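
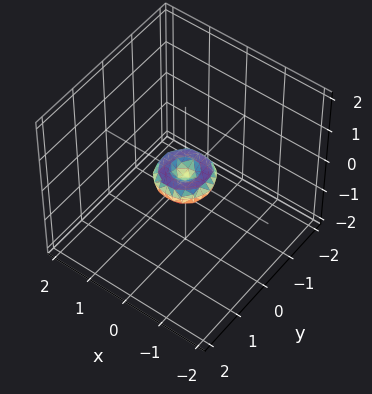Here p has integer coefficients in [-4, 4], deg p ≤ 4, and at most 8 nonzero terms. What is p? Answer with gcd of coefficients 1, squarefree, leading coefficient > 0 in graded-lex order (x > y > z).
The degree is 4 — no degree-3 surface has this shape.
Symmetry: the surface is invariant under rotation about z: p = q(x² + y², z).
Checking where it meets the axes: it crosses the z-axis at the gridline z = 0; one x-axis crossing is at x = 0; a circular section at z = 0 has radius between 0 and 1.
Matching integer coefficients to the picture gives p.

2*x^4 + 4*x^2*y^2 + 2*y^4 - x^2 - y^2 + 2*z^2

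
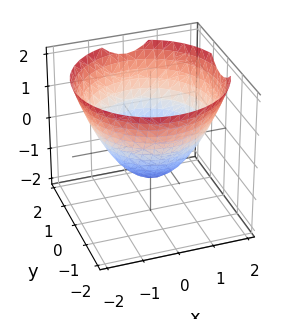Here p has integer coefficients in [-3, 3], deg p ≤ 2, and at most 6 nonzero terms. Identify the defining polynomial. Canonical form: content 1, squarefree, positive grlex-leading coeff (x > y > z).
2*x^2 + 2*y^2 - 3*z - 3

First, degree: no degree-1 surface has this shape, so deg p = 2.
Next, symmetry: the z-axis is an axis of rotation, so x and y enter only as x² + y².
Next, reading off the gridlines: it meets the z-axis at z = -1 (among the integer gridlines); a circular section at z = 0 has radius between 1 and 2.
Finally, fitting integer coefficients to these (and the overall shape) gives p.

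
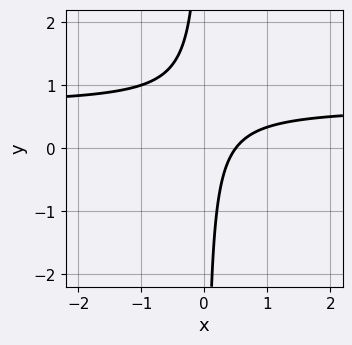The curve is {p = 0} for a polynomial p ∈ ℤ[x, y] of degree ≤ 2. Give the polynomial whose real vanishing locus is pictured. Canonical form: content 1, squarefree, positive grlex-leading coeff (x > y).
3*x*y - 2*x + 1

First, deg p = 2.
Next, against the integer gridlines: the curve avoids every integer y-axis point in the box.
Finally, the integer polynomial consistent with all of this is the stated p.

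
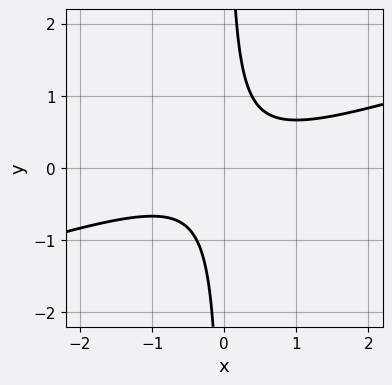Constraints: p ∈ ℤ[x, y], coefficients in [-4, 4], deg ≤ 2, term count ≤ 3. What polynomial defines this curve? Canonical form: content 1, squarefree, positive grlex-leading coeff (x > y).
1. Degree: the shape is more complex than any degree-1 curve, so deg p = 2.
2. From the axis intercepts and sections: the curve avoids every integer y-axis point in the box; it misses every integer gridline on the x-axis.
3. Together with the visible shape, these determine p as stated.

x^2 - 3*x*y + 1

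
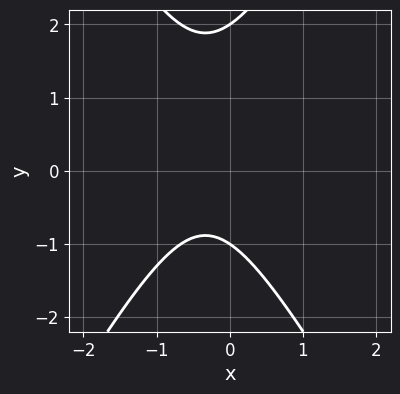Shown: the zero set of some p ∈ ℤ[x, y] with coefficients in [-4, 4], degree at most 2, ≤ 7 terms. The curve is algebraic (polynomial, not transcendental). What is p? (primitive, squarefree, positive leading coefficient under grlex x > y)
The degree is 2 — no degree-1 curve has this shape.
Checking where it meets the axes: the y-axis gridline crossings are at y ∈ {-1, 2}; the curve avoids every integer x-axis point in the box.
Solving for integer coefficients yields p as stated.

3*x^2 - y^2 + 2*x + y + 2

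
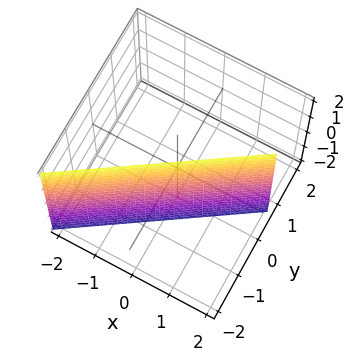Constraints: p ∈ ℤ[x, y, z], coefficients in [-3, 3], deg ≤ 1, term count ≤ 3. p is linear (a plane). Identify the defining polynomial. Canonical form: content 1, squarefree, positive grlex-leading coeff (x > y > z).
1. deg p = 1.
2. Against the integer gridlines: the surface avoids every integer z-axis point in the box; one x-axis crossing is at x = 1.
3. Solving for integer coefficients yields p as stated.

2*x - 3*y - 2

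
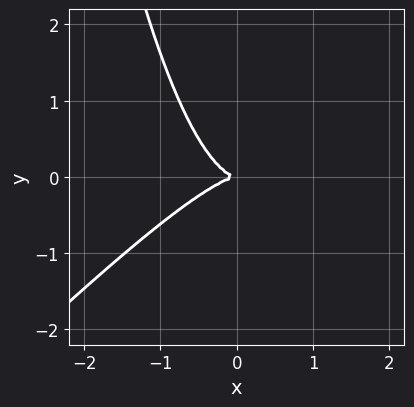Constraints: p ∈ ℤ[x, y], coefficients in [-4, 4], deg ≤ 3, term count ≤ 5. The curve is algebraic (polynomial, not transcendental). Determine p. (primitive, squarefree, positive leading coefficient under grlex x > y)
(a) deg p = 3. No degree-2 curve has this shape.
(b) Against the integer gridlines: it crosses the y-axis at the gridline y = 0; it meets the x-axis at x = 0 (among the integer gridlines).
(c) Putting this together gives p.

x^3 - x^2*y + y^2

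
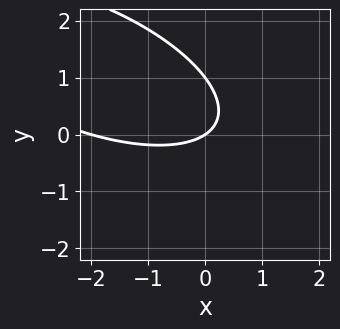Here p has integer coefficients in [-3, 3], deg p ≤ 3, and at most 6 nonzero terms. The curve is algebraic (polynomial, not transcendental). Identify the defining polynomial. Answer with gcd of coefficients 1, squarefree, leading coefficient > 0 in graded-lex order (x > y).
x^2 + 2*x*y + 3*y^2 + 2*x - 3*y

(a) Degree: no degree-1 curve has this shape, so deg p = 2.
(b) Reading off the gridlines: the x-axis gridline crossings are at x ∈ {-2, 0}; the y-axis gridline crossings are at y ∈ {0, 1}.
(c) The integer polynomial consistent with all of this is the stated p.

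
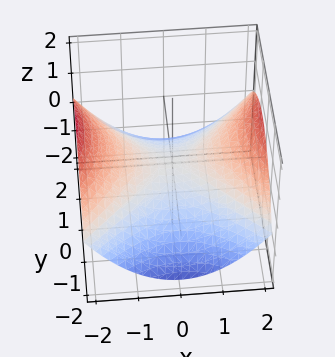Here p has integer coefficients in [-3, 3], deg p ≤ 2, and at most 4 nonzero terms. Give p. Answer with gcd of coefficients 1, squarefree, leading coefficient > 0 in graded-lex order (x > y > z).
x^2 - y^2 - 3*z

Degree: a saddle surface; a quadric, so deg p = 2.
Symmetries: the y ↦ −y reflection is a symmetry, so y appears only in even powers; it's symmetric under x → −x, forcing even powers of x.
Reading off the gridlines: it crosses the y-axis at the gridline y = 0; one x-axis crossing is at x = 0; it crosses the z-axis at the gridline z = 0.
These observations pin down the coefficients.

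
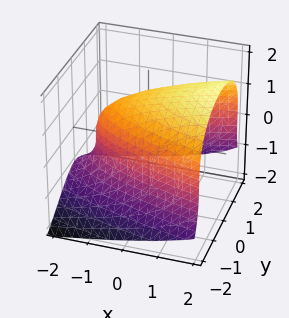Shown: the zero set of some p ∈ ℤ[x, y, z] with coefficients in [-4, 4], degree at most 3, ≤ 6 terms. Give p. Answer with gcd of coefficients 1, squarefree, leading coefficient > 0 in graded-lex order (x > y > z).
z^3 + 2*y^2 - 2*x - 3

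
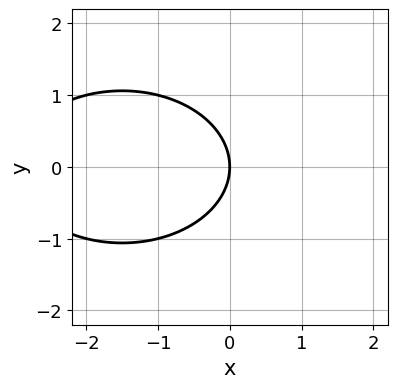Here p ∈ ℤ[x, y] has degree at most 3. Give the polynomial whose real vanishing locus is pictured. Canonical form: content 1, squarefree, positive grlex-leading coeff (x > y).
x^2 + 2*y^2 + 3*x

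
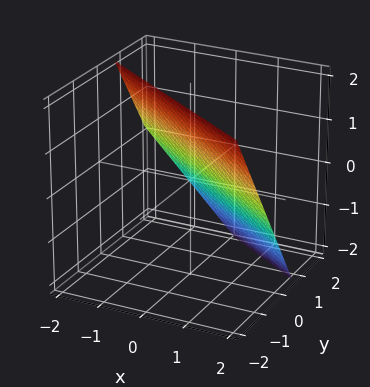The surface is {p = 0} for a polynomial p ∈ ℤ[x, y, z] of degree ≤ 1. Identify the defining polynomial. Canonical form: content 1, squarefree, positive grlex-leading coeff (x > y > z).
First, degree: every cross-section is a straight line — this is a plane, so deg p = 1.
Then, against the integer gridlines: one z-axis crossing is at z = 1; it meets the x-axis at x = 1 (among the integer gridlines).
Finally, matching integer coefficients to the picture gives p.

2*x + 3*y + 2*z - 2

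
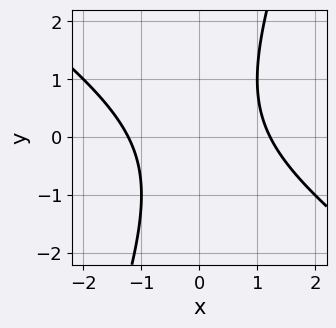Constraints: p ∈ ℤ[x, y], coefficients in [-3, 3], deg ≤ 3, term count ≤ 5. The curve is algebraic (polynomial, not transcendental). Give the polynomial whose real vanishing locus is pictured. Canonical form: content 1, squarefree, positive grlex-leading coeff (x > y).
2*x^2 + 2*x*y - y^2 - 3

First, degree: no degree-1 curve has this shape, so deg p = 2.
Next, from the visible intercepts: the curve avoids every integer y-axis point in the box.
Finally, together with the visible shape, these determine p as stated.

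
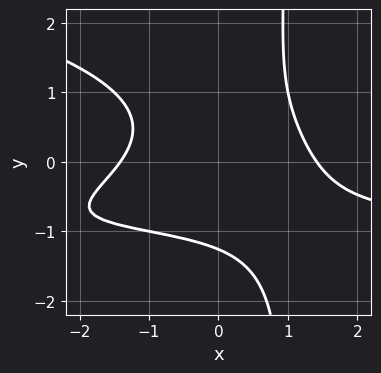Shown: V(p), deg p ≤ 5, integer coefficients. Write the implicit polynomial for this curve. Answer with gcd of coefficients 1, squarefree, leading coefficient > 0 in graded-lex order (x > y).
x*y^3 + x^2*y - y^3 + x^2 - 2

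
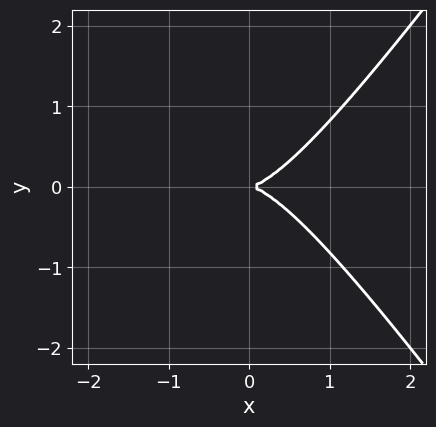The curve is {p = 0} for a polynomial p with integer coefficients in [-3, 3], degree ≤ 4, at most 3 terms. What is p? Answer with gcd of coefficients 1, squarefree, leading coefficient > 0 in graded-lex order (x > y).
(a) Degree: no degree-2 curve has this shape, so deg p = 3.
(b) Symmetries: it's symmetric under y → −y, forcing even powers of y.
(c) From the axis intercepts and sections: it meets the y-axis at y = 0 (among the integer gridlines); one x-axis crossing is at x = 0.
(d) Assembling these constraints gives the stated polynomial.

2*x^3 - x*y^2 - 2*y^2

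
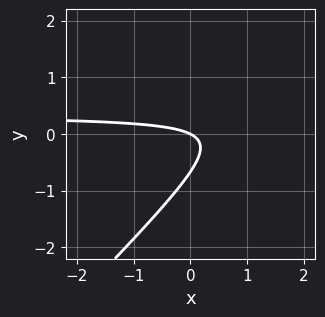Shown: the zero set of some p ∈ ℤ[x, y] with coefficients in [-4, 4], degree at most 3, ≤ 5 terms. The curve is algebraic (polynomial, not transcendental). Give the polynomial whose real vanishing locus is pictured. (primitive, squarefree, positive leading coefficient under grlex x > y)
First, degree: the shape is more complex than any degree-1 curve, so deg p = 2.
Then, reading off the gridlines: it crosses the x-axis at the gridline x = 0; it crosses the y-axis at the gridline y = 0.
Finally, matching integer coefficients to the picture gives p.

3*x*y - 3*y^2 - x - 2*y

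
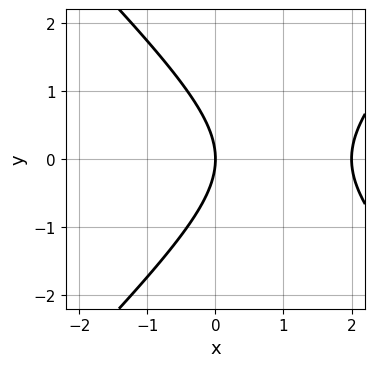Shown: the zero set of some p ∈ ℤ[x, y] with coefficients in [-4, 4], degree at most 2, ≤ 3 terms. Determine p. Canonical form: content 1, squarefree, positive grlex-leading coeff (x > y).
x^2 - y^2 - 2*x

deg p = 2. No degree-1 curve has this shape.
Symmetries: it's symmetric under y → −y, forcing even powers of y.
Observable constraints: the x-axis gridline crossings are at x ∈ {0, 2}; it crosses the y-axis at the gridline y = 0.
Solving for integer coefficients yields p as stated.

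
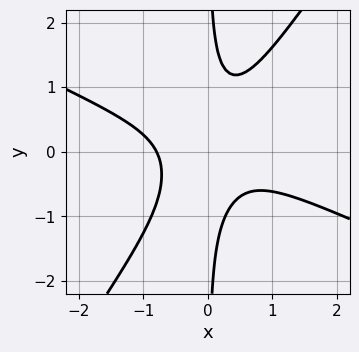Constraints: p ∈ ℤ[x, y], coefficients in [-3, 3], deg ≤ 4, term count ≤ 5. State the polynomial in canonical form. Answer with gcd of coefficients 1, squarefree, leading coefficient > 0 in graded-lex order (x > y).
1. Degree: no degree-2 curve has this shape, so deg p = 3.
2. Against the integer gridlines: it misses every integer gridline on the y-axis.
3. Putting this together gives p.

2*x^3 + 3*x^2*y - 3*x*y^2 + 1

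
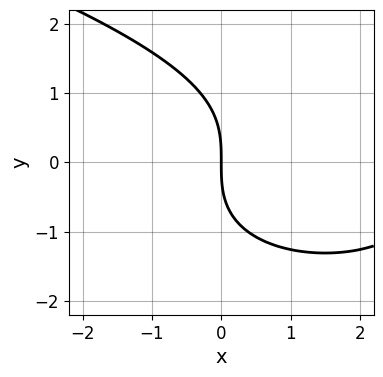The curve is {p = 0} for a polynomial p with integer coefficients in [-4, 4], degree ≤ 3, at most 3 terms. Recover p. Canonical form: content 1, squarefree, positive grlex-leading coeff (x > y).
(a) deg p = 3.
(b) Observable constraints: it crosses the y-axis at the gridline y = 0; it crosses the x-axis at the gridline x = 0.
(c) Assembling these constraints gives the stated polynomial.

y^3 - x^2 + 3*x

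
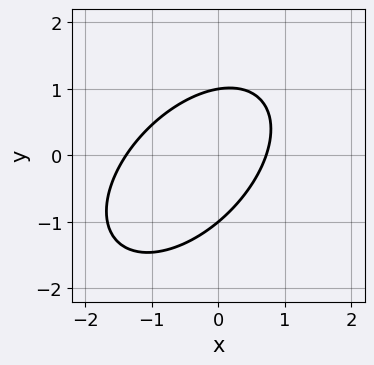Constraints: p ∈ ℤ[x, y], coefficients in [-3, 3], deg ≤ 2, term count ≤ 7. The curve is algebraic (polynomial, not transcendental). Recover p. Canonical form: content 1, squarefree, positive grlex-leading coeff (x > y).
(a) Degree: no degree-1 curve has this shape, so deg p = 2.
(b) Reading off the gridlines: the y-axis gridline crossings are at y ∈ {-1, 1}.
(c) Together with the visible shape, these determine p as stated.

3*x^2 - 3*x*y + 3*y^2 + 2*x - 3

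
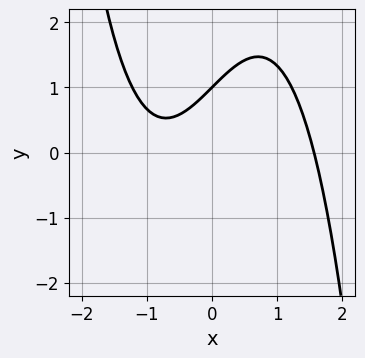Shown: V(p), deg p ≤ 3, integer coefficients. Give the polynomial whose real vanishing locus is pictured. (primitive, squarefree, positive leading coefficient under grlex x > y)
(a) The degree is 3 — no degree-2 curve has this shape.
(b) From the visible intercepts: it crosses the y-axis at the gridline y = 1.
(c) Assembling these constraints gives the stated polynomial.

2*x^3 - 3*x + 3*y - 3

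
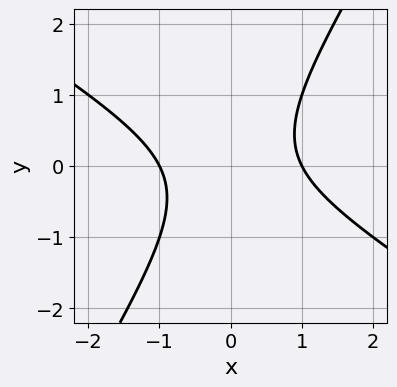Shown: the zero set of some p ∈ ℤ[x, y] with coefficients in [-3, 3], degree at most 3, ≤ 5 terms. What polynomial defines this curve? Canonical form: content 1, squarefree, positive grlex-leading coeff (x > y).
x^2 + x*y - y^2 - 1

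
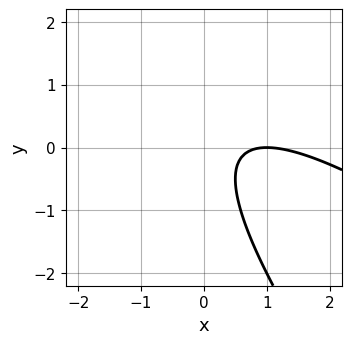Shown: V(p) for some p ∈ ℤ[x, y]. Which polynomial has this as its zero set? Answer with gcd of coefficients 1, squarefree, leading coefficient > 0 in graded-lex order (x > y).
x^2 + 2*x*y + y^2 - 2*x + 1

Degree: no degree-1 curve has this shape, so deg p = 2.
Against the integer gridlines: the curve avoids every integer y-axis point in the box; it meets the x-axis at x = 1 (among the integer gridlines).
Matching integer coefficients to the picture gives p.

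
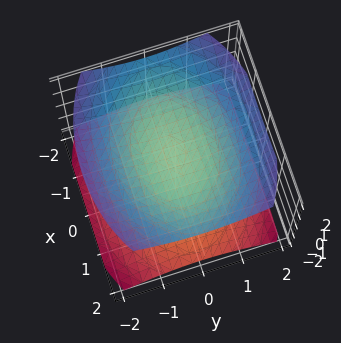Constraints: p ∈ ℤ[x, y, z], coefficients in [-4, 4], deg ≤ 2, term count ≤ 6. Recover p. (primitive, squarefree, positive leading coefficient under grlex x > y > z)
x^2 + 2*y^2 - 3*z^2 + 3

There are 2 components.
The degree is 2 — two sheets facing apart; a quadric.
Symmetries: the y ↦ −y reflection is a symmetry, so y appears only in even powers; mirror symmetry z ↦ −z ⇒ only even powers of z; mirror symmetry x ↦ −x ⇒ only even powers of x.
Reading off the gridlines: no x-intercept at any integer in the box; the surface avoids every integer y-axis point in the box.
Matching integer coefficients to the picture gives p.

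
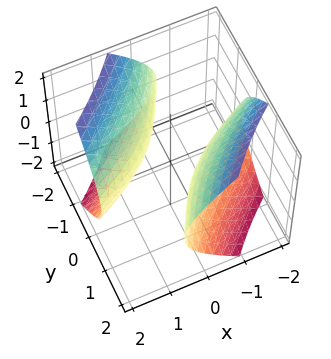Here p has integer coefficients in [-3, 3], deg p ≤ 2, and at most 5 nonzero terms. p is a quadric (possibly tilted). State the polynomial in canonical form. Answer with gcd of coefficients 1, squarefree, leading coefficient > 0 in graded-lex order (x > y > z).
1. I count 2 distinct pieces. Treating them together as one polynomial.
2. deg p = 2. A generic line meets the surface in up to 2 points.
3. Observable constraints: among the integer gridlines, it crosses the x-axis at x ∈ {-1, 1}; no z-intercept at any integer in the box.
4. Matching integer coefficients to the picture gives p. Check: (0, -1, 0) on the y-axis lies on the surface, and p(0, -1, 0) = 0. ✓

x^2 - 3*x*y + y^2 - 2*z^2 - 1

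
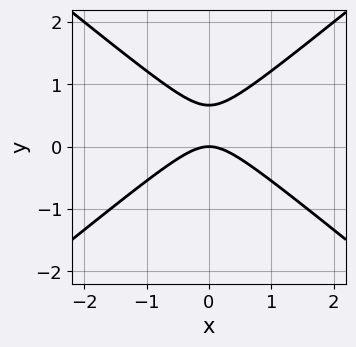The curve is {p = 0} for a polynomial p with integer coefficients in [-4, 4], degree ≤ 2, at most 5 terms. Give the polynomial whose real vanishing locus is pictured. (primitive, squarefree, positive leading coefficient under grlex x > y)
(a) Degree: no degree-1 curve has this shape, so deg p = 2.
(b) Symmetries: the x ↦ −x reflection is a symmetry, so x appears only in even powers.
(c) From the visible intercepts: it meets the x-axis at x = 0 (among the integer gridlines); one y-axis crossing is at y = 0.
(d) Matching integer coefficients to the picture gives p.

2*x^2 - 3*y^2 + 2*y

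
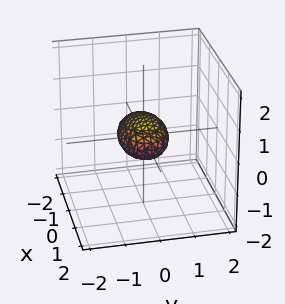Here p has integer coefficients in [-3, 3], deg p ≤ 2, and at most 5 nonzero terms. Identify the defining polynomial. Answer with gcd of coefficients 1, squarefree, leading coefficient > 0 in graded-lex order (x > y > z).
x^2 + 2*y^2 + 3*z^2 - 1

1. Degree: bounded and convex; a quadric, so deg p = 2.
2. Symmetries: it's symmetric under y → −y, forcing even powers of y; the x ↦ −x reflection is a symmetry, so x appears only in even powers; mirror symmetry z ↦ −z ⇒ only even powers of z.
3. Reading off the gridlines: among the integer gridlines, it crosses the x-axis at x ∈ {-1, 1}.
4. Putting this together gives p.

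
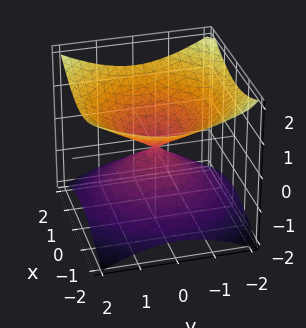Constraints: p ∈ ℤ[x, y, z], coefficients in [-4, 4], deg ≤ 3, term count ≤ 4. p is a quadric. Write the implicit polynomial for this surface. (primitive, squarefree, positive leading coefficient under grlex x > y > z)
x^2 + y^2 - 2*z^2

(a) Degree: a double cone through the origin; a quadric, so deg p = 2.
(b) Symmetry: the z-axis is an axis of rotation, so x and y enter only as x² + y²; it's symmetric under z → −z, forcing even powers of z.
(c) Against the integer gridlines: it crosses the z-axis at the gridline z = 0; a circular section at z = 1 has radius between 1 and 2.
(d) Solving for integer coefficients yields p as stated.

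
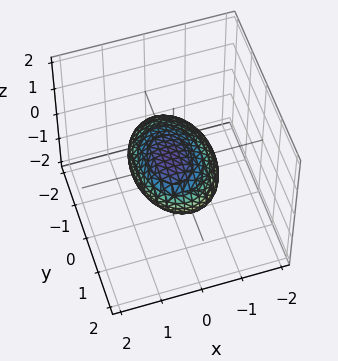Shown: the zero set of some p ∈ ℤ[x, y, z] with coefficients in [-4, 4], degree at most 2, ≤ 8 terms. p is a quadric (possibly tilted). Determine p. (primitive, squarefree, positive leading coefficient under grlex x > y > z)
2*x^2 - x*z + y^2 - y*z + 2*z^2 - 2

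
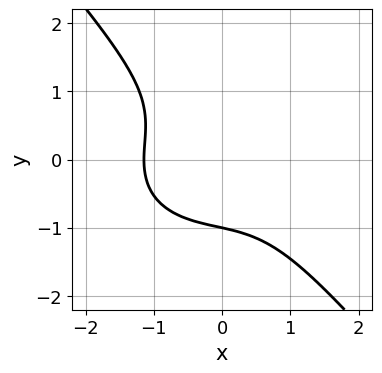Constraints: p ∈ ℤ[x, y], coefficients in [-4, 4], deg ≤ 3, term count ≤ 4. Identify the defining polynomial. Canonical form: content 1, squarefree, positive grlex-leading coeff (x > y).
2*x^3 + 2*x*y^2 + 3*y^3 + 3

(a) The degree is 3 — a generic line meets the curve in up to 3 points.
(b) Observable constraints: it crosses the y-axis at the gridline y = -1.
(c) Assembling these constraints gives the stated polynomial.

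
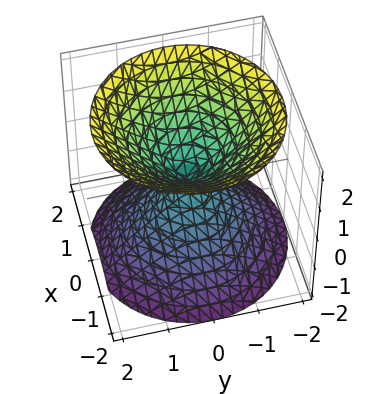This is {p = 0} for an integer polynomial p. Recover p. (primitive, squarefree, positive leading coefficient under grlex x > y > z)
(a) There are 2 components. They look like related sheets of one shape, so recover p as a whole.
(b) deg p = 2. Two nappes meeting at a single point; a quadric.
(c) Symmetries: mirror symmetry z ↦ −z ⇒ only even powers of z; the z-axis is an axis of rotation, so x and y enter only as x² + y².
(d) From the axis intercepts and sections: it meets the z-axis at z = 0 (among the integer gridlines); a circular section at z = 1 has radius exactly 1.
(e) Assembling these constraints gives the stated polynomial.

x^2 + y^2 - z^2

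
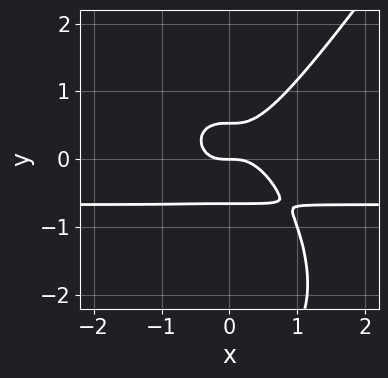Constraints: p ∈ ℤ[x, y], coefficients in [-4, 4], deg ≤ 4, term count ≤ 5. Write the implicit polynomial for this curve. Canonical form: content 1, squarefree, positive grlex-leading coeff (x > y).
3*x^3*y - y^4 + 2*x^3 - 3*y^3 + y

First, degree: the shape is more complex than any degree-3 curve, so deg p = 4.
Then, from the visible intercepts: it meets the y-axis at y = 0 (among the integer gridlines); one x-axis crossing is at x = 0.
Finally, matching integer coefficients to the picture gives p.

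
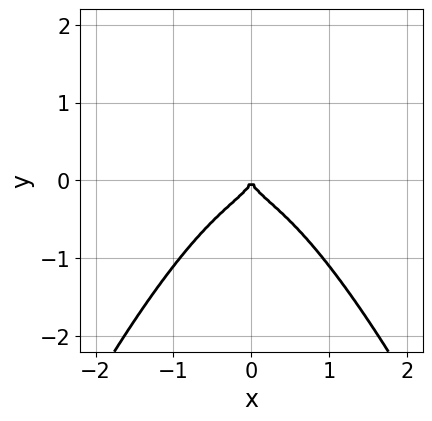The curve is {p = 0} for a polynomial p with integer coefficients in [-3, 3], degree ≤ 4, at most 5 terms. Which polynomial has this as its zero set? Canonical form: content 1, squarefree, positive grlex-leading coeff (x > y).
3*x^4 + 3*y^3 + x^2

1. Degree: a generic line meets the curve in up to 4 points, so deg p = 4.
2. Symmetries: it's symmetric under x → −x, forcing even powers of x.
3. From the visible intercepts: one x-axis crossing is at x = 0; one y-axis crossing is at y = 0.
4. Together with the visible shape, these determine p as stated.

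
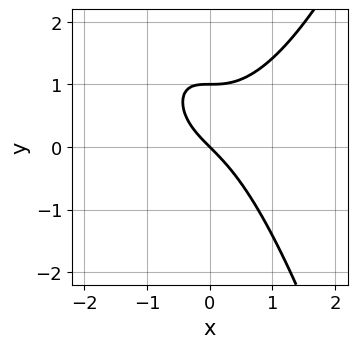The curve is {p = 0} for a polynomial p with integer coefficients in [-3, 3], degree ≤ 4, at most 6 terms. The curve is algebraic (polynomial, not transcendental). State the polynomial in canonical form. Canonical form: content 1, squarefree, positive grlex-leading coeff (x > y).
(a) The degree is 3 — no degree-2 curve has this shape.
(b) From the axis intercepts and sections: it crosses the x-axis at the gridline x = 0; among the integer gridlines, it crosses the y-axis at y ∈ {0, 1}.
(c) Fitting integer coefficients to these (and the overall shape) gives p.

x^3 - x*y - y^2 + x + y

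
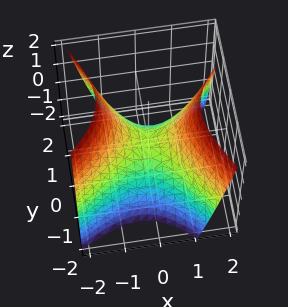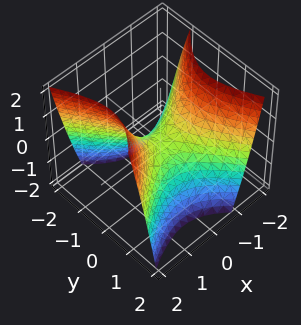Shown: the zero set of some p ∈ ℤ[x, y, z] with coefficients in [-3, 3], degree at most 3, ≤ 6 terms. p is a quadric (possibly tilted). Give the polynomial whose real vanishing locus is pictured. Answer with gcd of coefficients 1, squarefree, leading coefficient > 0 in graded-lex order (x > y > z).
(a) Degree: no degree-1 surface has this shape, so deg p = 2.
(b) Reading off the gridlines: it crosses the y-axis at the gridline y = 0; it meets the x-axis at x = 0 (among the integer gridlines).
(c) Fitting integer coefficients to these (and the overall shape) gives p.

3*x^2 - 2*x*y - 3*y^2 - 3*z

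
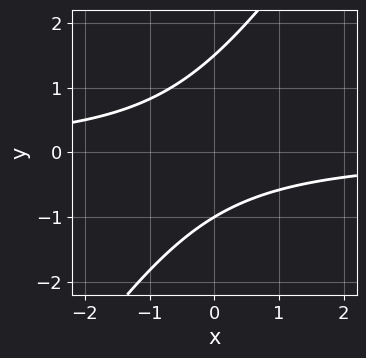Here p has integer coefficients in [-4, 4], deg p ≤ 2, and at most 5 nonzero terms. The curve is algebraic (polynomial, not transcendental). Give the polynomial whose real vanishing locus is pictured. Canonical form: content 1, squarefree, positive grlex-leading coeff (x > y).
3*x*y - 2*y^2 + y + 3

(a) Degree: no degree-1 curve has this shape, so deg p = 2.
(b) From the axis intercepts and sections: it meets the y-axis at y = -1 (among the integer gridlines); no x-intercept at any integer in the box.
(c) Assembling these constraints gives the stated polynomial.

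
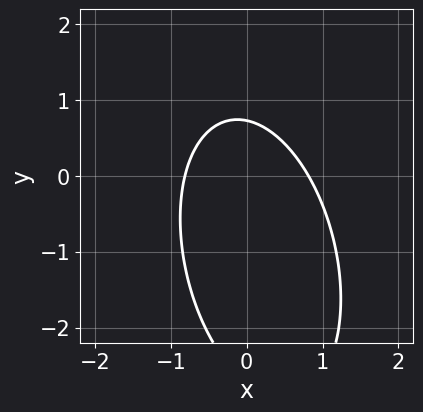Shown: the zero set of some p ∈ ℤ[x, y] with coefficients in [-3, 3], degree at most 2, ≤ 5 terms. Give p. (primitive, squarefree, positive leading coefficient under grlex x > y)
3*x^2 + x*y + y^2 + 2*y - 2

(a) The degree is 2 — the shape is more complex than any degree-1 curve.
(b) Matching integer coefficients to the picture gives p.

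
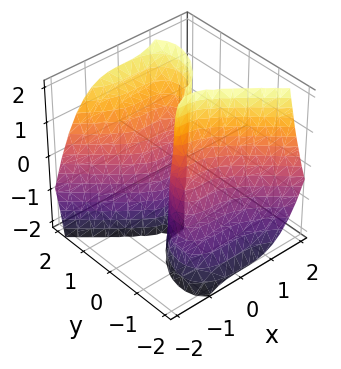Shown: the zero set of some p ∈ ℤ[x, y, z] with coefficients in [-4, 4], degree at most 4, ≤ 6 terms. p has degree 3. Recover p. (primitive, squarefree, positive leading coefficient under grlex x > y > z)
(a) deg p = 3.
(b) From the axis intercepts and sections: it meets the y-axis at y = 0 (among the integer gridlines); one x-axis crossing is at x = 0; the visible z-axis segment lies entirely on the surface.
(c) Together with the visible shape, these determine p as stated.

2*x^3 + 2*y^3 - 2*y^2*z - y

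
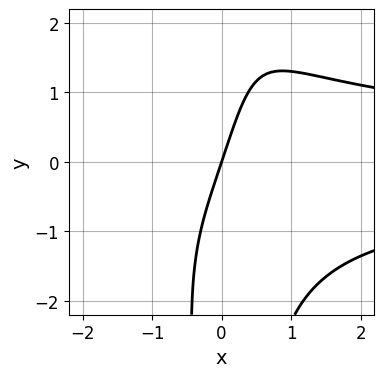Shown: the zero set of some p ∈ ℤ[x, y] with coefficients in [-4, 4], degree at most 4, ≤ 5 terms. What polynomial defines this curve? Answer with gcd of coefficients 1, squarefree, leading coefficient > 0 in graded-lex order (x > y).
x^2*y^2 - 3*x + y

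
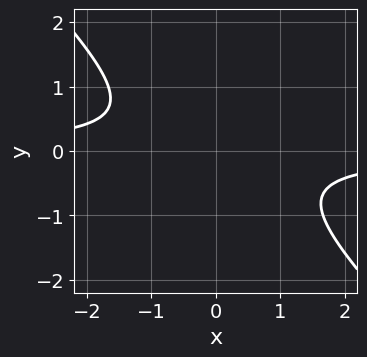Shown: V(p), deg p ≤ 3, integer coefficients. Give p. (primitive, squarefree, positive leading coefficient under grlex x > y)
3*x*y + 3*y^2 + 2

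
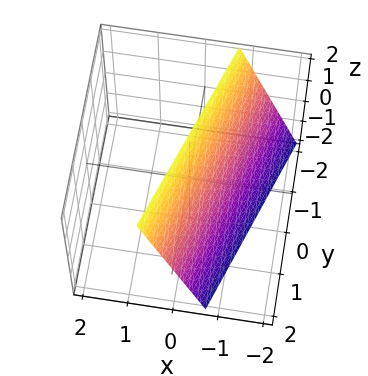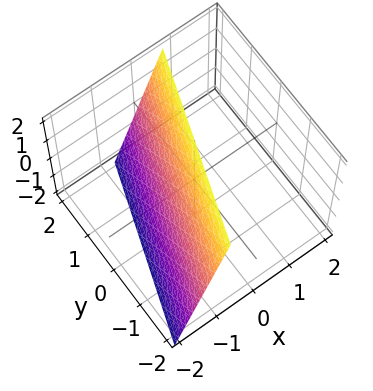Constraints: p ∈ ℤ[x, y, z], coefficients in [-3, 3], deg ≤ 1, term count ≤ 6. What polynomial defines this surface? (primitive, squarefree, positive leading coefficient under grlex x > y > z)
1. The degree is 1 — the surface is flat (a plane).
2. From the visible intercepts: it crosses the y-axis at the gridline y = 2; it crosses the z-axis at the gridline z = 2.
3. Assembling these constraints gives the stated polynomial.

3*x - y - z + 2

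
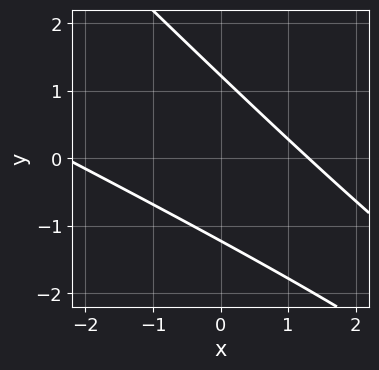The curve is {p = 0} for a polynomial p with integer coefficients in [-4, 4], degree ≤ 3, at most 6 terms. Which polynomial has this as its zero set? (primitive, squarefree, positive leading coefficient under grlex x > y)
(a) deg p = 2. No degree-1 curve has this shape.
(b) Matching integer coefficients to the picture gives p.

x^2 + 3*x*y + 2*y^2 + x - 3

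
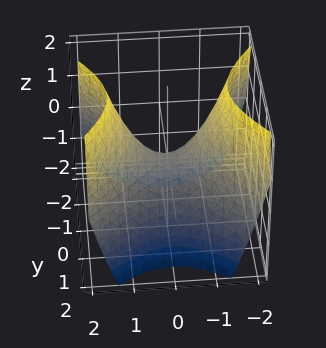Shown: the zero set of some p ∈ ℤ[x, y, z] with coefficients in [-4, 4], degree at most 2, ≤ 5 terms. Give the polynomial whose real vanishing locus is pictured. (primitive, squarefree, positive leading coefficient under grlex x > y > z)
x^2 - y^2 - z

Degree: a hyperbolic paraboloid; a quadric, so deg p = 2.
Symmetries: it's symmetric under x → −x, forcing even powers of x; mirror symmetry y ↦ −y ⇒ only even powers of y.
Checking where it meets the axes: it crosses the x-axis at the gridline x = 0; it crosses the y-axis at the gridline y = 0; it crosses the z-axis at the gridline z = 0.
Assembling these constraints gives the stated polynomial.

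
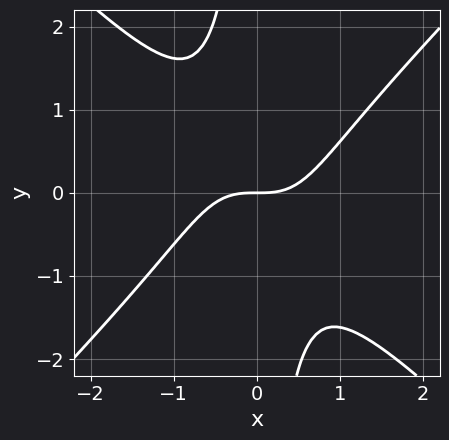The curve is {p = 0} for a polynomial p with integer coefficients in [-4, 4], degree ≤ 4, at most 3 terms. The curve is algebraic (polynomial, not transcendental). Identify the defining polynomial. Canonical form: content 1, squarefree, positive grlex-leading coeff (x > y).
First, the degree is 3 — a generic line meets the curve in up to 3 points.
Next, from the axis intercepts and sections: it crosses the y-axis at the gridline y = 0; it meets the x-axis at x = 0 (among the integer gridlines).
Finally, putting this together gives p.

x^3 - x*y^2 - y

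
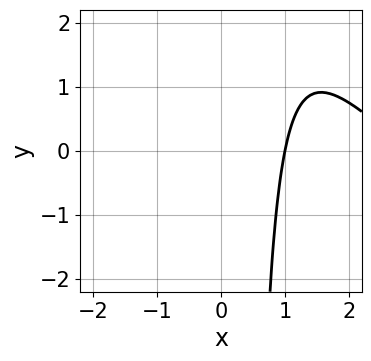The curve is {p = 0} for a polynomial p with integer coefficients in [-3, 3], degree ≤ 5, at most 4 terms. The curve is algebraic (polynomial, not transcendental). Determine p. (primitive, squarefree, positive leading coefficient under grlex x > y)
Degree: the shape is more complex than any degree-3 curve, so deg p = 4.
From the visible intercepts: it crosses the x-axis at the gridline x = 1; it misses every integer gridline on the y-axis.
Matching integer coefficients to the picture gives p.

x^4 + x^3*y - 3*x^3 + 2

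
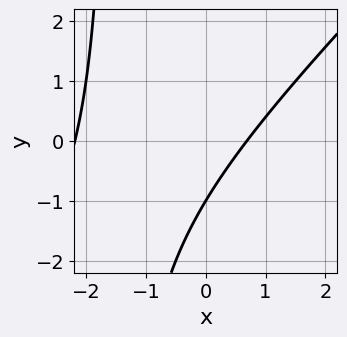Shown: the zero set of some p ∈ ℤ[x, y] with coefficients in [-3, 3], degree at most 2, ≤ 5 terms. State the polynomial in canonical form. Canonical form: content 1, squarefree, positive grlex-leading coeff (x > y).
First, the degree is 2 — the shape is more complex than any degree-1 curve.
Then, from the visible intercepts: it crosses the y-axis at the gridline y = -1.
Finally, the integer polynomial consistent with all of this is the stated p.

2*x^2 - 2*x*y + 3*x - 3*y - 3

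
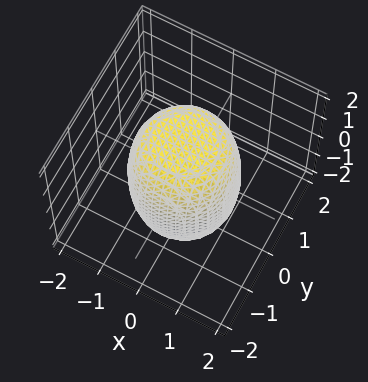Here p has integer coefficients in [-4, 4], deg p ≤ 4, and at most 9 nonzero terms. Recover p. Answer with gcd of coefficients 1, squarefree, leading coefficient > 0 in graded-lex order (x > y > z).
First, deg p = 4. The shape is more complex than any degree-3 surface.
Then, symmetries: rotational symmetry about the z-axis ⇒ p depends on x, y only through x² + y².
Then, from the axis intercepts and sections: a circular section at z = 0 has radius between 1 and 2.
Finally, these observations pin down the coefficients.

2*x^4 + 4*x^2*y^2 + 2*y^4 - x^2 - y^2 + z^2 - 3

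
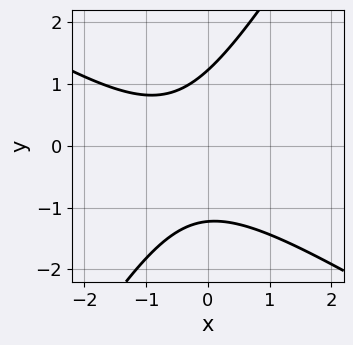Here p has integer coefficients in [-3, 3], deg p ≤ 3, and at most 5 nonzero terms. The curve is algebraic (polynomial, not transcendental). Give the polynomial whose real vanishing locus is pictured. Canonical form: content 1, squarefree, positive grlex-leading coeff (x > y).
2*x^2 + 2*x*y - 2*y^2 + 2*x + 3

deg p = 2. A generic line meets the curve in up to 2 points.
Reading off the gridlines: it misses every integer gridline on the x-axis.
Matching integer coefficients to the picture gives p.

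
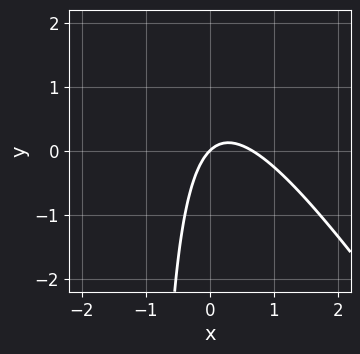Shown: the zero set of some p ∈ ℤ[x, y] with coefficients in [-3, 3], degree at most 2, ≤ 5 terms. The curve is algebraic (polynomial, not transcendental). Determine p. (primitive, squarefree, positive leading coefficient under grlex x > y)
3*x^2 + 2*x*y - 2*x + 2*y

deg p = 2. No degree-1 curve has this shape.
Reading off the gridlines: it meets the x-axis at x = 0 (among the integer gridlines); it meets the y-axis at y = 0 (among the integer gridlines).
These observations pin down the coefficients.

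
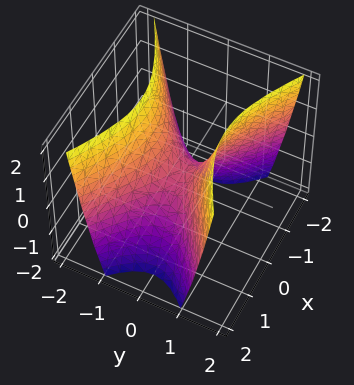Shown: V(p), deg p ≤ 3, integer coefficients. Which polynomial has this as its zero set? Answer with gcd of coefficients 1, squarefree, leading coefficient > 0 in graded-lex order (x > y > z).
First, the degree is 2 — a saddle surface; a quadric.
Then, symmetries: the x ↦ −x reflection is a symmetry, so x appears only in even powers; the y ↦ −y reflection is a symmetry, so y appears only in even powers.
Next, from the axis intercepts and sections: it crosses the y-axis at the gridline y = 0; it crosses the x-axis at the gridline x = 0; one z-axis crossing is at z = 0.
Finally, these observations pin down the coefficients.

x^2 - 2*y^2 + z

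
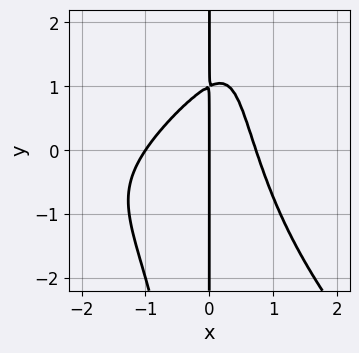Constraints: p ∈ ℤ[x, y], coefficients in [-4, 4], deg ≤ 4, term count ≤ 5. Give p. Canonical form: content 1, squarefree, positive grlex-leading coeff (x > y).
First, the degree is 4 — a generic line meets the curve in up to 4 points.
Then, reading off the gridlines: the x-axis gridline crossings are at x ∈ {-1, 0}; every point of the y-axis in the box is on the curve.
Finally, solving for integer coefficients yields p as stated.

x^4 - x^2*y^2 + 3*x^3 + 2*x*y - 2*x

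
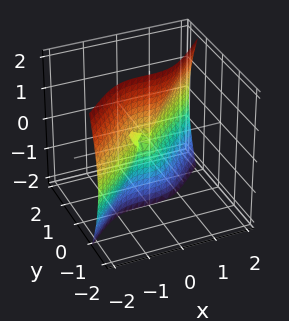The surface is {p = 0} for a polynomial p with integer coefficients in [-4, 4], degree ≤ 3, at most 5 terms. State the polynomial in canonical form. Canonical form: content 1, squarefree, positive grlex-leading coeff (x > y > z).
3*x^3 - 3*x*y^2 - 2*y^3 - 3*y*z^2 + x^2

First, the degree is 3 — no degree-2 surface has this shape.
Next, observable constraints: every point of the z-axis in the box is on the surface; it crosses the y-axis at the gridline y = 0.
Finally, fitting integer coefficients to these (and the overall shape) gives p.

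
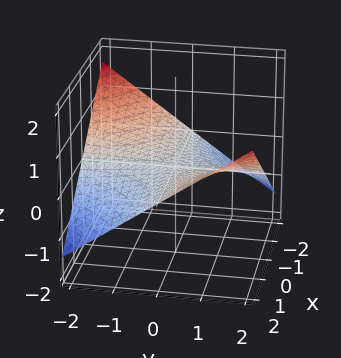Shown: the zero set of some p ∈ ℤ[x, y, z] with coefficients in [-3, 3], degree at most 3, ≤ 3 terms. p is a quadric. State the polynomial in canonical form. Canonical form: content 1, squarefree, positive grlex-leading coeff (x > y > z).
The degree is 2 — a hyperbolic paraboloid; a quadric.
Observable constraints: the visible y-axis segment lies entirely on the surface; the visible x-axis segment lies entirely on the surface.
Fitting integer coefficients to these (and the overall shape) gives p.

x*y - 3*z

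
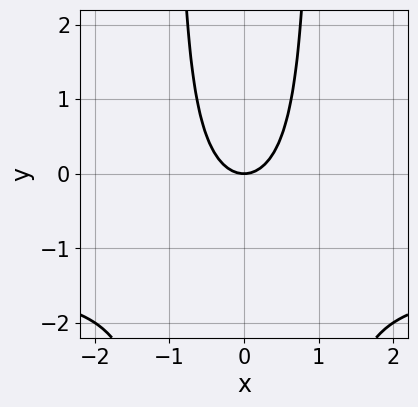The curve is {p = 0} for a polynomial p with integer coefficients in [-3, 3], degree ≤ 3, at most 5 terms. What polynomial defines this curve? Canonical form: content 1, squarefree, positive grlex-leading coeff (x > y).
(a) The degree is 3 — the shape is more complex than any degree-2 curve.
(b) Symmetries: mirror symmetry x ↦ −x ⇒ only even powers of x.
(c) Observable constraints: it crosses the y-axis at the gridline y = 0; it crosses the x-axis at the gridline x = 0.
(d) Matching integer coefficients to the picture gives p.

2*x^2*y + 3*x^2 - 2*y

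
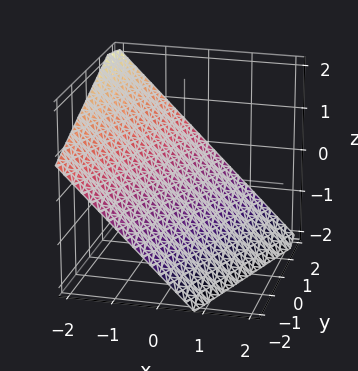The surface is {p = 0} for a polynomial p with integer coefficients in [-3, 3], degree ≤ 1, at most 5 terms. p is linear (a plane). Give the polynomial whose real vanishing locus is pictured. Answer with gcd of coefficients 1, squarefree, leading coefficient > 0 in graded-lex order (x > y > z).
(a) The degree is 1 — the surface is flat (a plane).
(b) From the axis intercepts and sections: it meets the y-axis at y = 2 (among the integer gridlines).
(c) The integer polynomial consistent with all of this is the stated p.

3*x - y + 3*z + 2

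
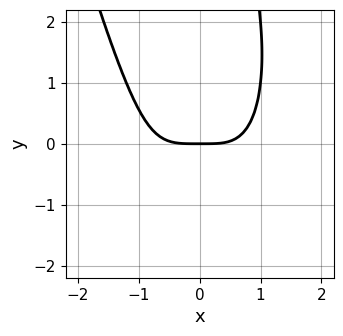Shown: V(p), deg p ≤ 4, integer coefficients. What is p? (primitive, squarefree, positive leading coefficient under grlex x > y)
The degree is 4 — the shape is more complex than any degree-3 curve.
From the axis intercepts and sections: it meets the x-axis at x = 0 (among the integer gridlines); it crosses the y-axis at the gridline y = 0.
Together with the visible shape, these determine p as stated.

2*x^4 + x*y^2 - 3*y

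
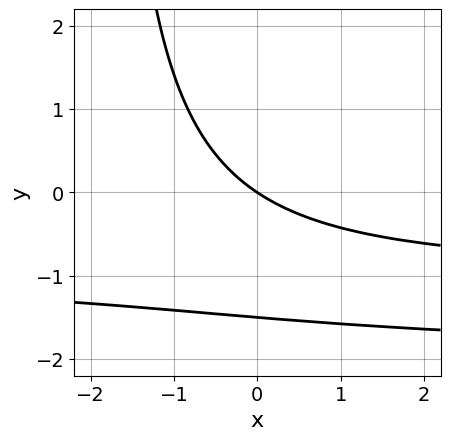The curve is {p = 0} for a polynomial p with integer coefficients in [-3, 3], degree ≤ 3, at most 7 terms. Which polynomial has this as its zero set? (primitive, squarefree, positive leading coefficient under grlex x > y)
The degree is 3 — a generic line meets the curve in up to 3 points.
Observable constraints: it meets the x-axis at x = 0 (among the integer gridlines); it crosses the y-axis at the gridline y = 0.
The integer polynomial consistent with all of this is the stated p.

x*y^2 + 3*x*y + 2*y^2 + 2*x + 3*y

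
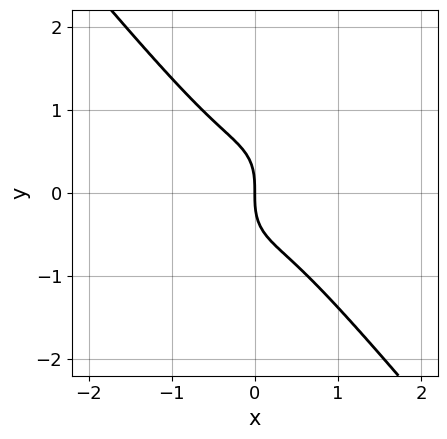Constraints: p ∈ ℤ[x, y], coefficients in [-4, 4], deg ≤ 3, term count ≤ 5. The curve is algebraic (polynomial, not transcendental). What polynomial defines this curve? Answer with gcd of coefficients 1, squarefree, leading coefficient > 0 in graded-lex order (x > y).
3*x^3 + x^2*y + y^3 + x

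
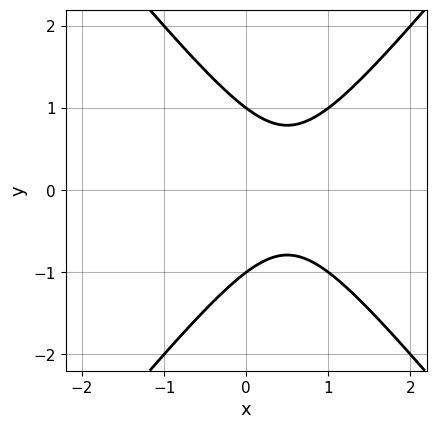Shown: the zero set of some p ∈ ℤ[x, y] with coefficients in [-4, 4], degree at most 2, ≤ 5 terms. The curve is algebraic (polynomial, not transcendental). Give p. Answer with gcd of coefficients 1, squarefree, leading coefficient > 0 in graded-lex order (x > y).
3*x^2 - 2*y^2 - 3*x + 2

deg p = 2.
Symmetries: the y ↦ −y reflection is a symmetry, so y appears only in even powers.
From the visible intercepts: it misses every integer gridline on the x-axis; among the integer gridlines, it crosses the y-axis at y ∈ {-1, 1}.
Together with the visible shape, these determine p as stated.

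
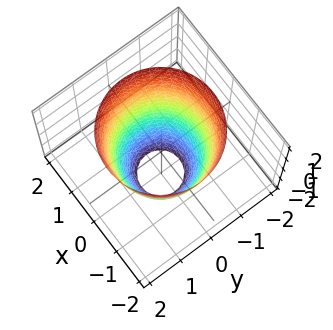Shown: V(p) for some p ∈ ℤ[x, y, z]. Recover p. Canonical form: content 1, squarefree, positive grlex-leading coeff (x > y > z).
2*x^2 + 2*y^2 - z - 3

First, degree: the shape is more complex than any degree-1 surface, so deg p = 2.
Then, symmetries: rotational symmetry about the z-axis ⇒ p depends on x, y only through x² + y².
Next, against the integer gridlines: a circular section at z = 2 has radius between 1 and 2; the surface avoids every integer z-axis point in the box.
Finally, putting this together gives p.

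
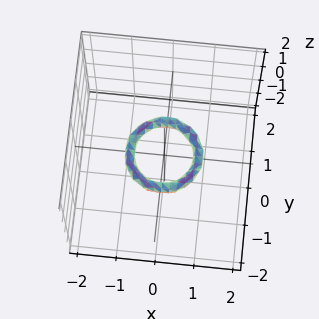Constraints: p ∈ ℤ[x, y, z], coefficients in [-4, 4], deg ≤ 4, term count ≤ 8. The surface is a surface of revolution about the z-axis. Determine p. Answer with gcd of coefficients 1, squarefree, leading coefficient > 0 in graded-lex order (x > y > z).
2*x^4 + 4*x^2*y^2 + 2*y^4 - 3*x^2 - 3*y^2 + 3*z^2 + 1

First, degree: the shape is more complex than any degree-3 surface, so deg p = 4.
Next, by symmetry, every cross-section ⟂ z is a circle, so x, y appear only via x² + y².
Next, from the visible intercepts: it misses every integer gridline on the z-axis; the y-axis gridline crossings are at y ∈ {-1, 1}; among the integer gridlines, it crosses the x-axis at x ∈ {-1, 1}; a circular section at z = 0 has radius between 0 and 1.
Finally, solving for integer coefficients yields p as stated.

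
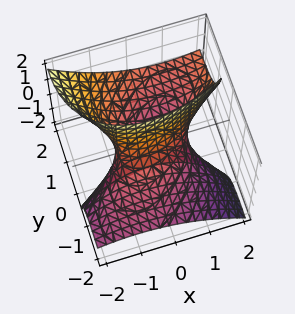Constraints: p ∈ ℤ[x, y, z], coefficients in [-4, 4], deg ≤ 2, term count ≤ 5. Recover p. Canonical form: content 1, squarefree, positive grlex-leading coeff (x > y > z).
1. The degree is 2 — no degree-1 surface has this shape.
2. Observable constraints: the surface avoids every integer z-axis point in the box; among the integer gridlines, it crosses the x-axis at x ∈ {-1, 1}.
3. Solving for integer coefficients yields p as stated.

x^2 - x*y + y^2 - 3*y*z - 1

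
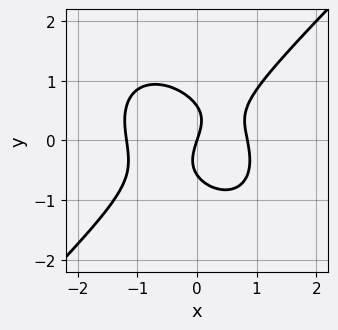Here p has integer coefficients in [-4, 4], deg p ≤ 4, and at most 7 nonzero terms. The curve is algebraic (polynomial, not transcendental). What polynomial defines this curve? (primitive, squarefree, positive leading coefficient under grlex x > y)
(a) Degree: a generic line meets the curve in up to 3 points, so deg p = 3.
(b) Reading off the gridlines: it crosses the y-axis at the gridline y = 0; one x-axis crossing is at x = 0.
(c) The integer polynomial consistent with all of this is the stated p.

3*x^3 - 3*y^3 + x^2 - 3*x + y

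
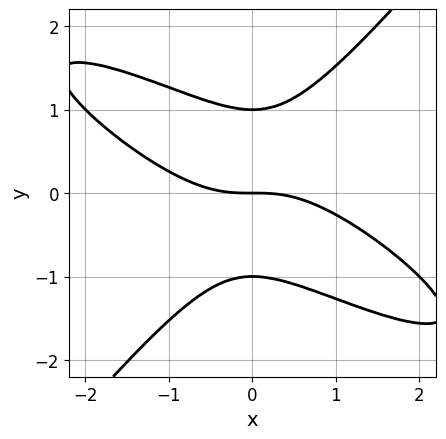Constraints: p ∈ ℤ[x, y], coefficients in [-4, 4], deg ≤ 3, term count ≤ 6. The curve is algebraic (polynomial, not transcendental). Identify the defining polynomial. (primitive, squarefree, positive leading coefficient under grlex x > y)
1. deg p = 3. The shape is more complex than any degree-2 curve.
2. Reading off the gridlines: among the integer gridlines, it crosses the y-axis at y ∈ {-1, 0, 1}; one x-axis crossing is at x = 0.
3. Fitting integer coefficients to these (and the overall shape) gives p.

x^3 + 2*x^2*y - 2*y^3 + 2*y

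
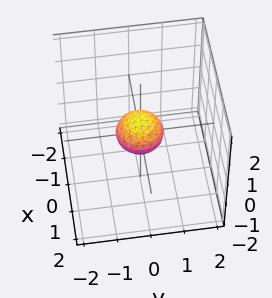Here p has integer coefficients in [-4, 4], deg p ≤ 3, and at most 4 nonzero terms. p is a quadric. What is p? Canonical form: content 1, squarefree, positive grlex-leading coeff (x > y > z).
2*x^2 + 2*y^2 + 3*z^2 - 1

Degree: a closed, bounded, convex surface; a quadric, so deg p = 2.
Symmetries: it's symmetric under z → −z, forcing even powers of z; rotational symmetry about the z-axis ⇒ p depends on x, y only through x² + y².
From the axis intercepts and sections: a circular section at z = 0 has radius between 0 and 1.
These observations pin down the coefficients.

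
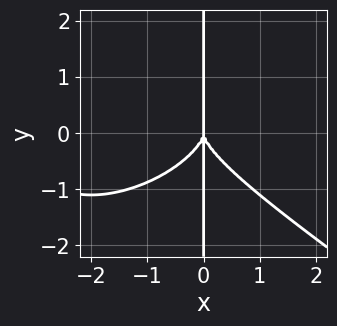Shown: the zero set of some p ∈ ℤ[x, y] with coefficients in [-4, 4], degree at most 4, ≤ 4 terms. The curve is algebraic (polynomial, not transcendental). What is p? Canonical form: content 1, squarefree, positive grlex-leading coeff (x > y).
x^4 + 3*x*y^3 + 3*x^3

Degree: a generic line meets the curve in up to 4 points, so deg p = 4.
From the axis intercepts and sections: one x-axis crossing is at x = 0; every point of the y-axis in the box is on the curve.
Putting this together gives p.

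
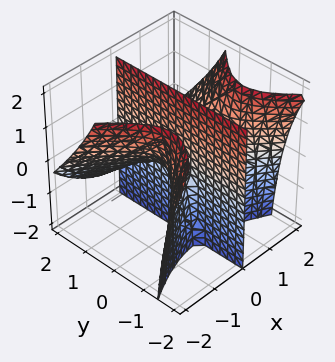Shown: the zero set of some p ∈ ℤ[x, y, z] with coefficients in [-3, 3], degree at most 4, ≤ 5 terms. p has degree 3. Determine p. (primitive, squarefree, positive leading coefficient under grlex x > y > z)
1. The picture has 2 separate pieces. Treating them together as one polynomial.
2. Degree: the shape is more complex than any degree-2 surface, so deg p = 3.
3. Observable constraints: the visible y-axis segment lies entirely on the surface; every point of the z-axis in the box is on the surface.
4. Putting this together gives p.

2*x^3 - 3*x*y^2 - 3*x*y*z - 3*x*z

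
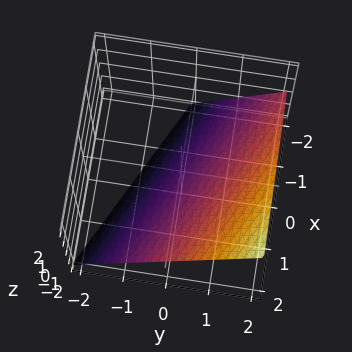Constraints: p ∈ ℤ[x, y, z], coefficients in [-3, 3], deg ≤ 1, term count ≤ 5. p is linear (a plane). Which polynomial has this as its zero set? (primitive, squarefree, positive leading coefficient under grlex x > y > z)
1. The degree is 1 — every cross-section is a straight line — this is a plane.
2. Reading off the gridlines: it meets the y-axis at y = 1 (among the integer gridlines); one x-axis crossing is at x = 2.
3. Matching integer coefficients to the picture gives p. Check: (0, 0, -1) on the z-axis lies on the surface, and p(0, 0, -1) = 0. ✓

x + 2*y - 2*z - 2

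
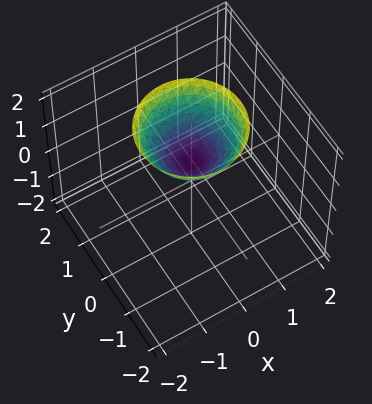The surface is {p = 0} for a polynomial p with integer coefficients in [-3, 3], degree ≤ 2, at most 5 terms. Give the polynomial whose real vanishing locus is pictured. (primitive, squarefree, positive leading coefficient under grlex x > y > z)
1. The degree is 2 — the shape is more complex than any degree-1 surface.
2. Symmetry: the surface is invariant under rotation about z: p = q(x² + y², z).
3. Reading off the gridlines: the surface avoids every integer y-axis point in the box; it misses every integer gridline on the x-axis; a circular section at z = 2 has radius between 1 and 2.
4. The integer polynomial consistent with all of this is the stated p.

3*x^2 + 3*y^2 - 3*z + 2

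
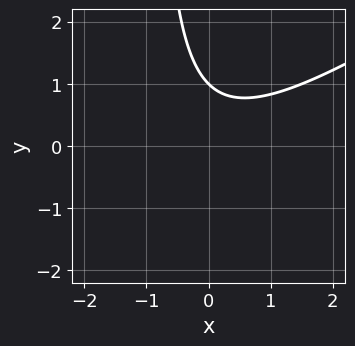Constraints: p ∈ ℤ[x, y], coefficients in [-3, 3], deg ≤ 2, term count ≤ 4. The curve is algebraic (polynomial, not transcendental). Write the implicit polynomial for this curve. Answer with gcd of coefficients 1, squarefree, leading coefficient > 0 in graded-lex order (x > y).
2*x^2 - 3*x*y - 3*y + 3

(a) The degree is 2 — no degree-1 curve has this shape.
(b) Reading off the gridlines: it crosses the y-axis at the gridline y = 1; no x-intercept at any integer in the box.
(c) Solving for integer coefficients yields p as stated.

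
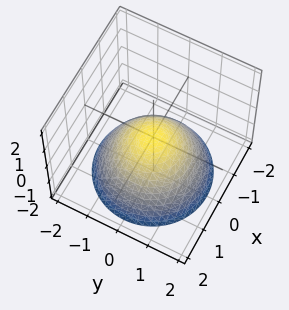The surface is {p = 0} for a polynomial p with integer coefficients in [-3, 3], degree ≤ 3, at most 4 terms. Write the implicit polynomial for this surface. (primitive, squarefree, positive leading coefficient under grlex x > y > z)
First, deg p = 2.
Then, symmetries: the surface is invariant under rotation about z: p = q(x² + y², z).
Next, from the axis intercepts and sections: it crosses the x-axis at the gridline x = 0; it crosses the y-axis at the gridline y = 0; a circular section at z = -2 has radius between 1 and 2.
Finally, solving for integer coefficients yields p as stated.

2*x^2 + 2*y^2 + 3*z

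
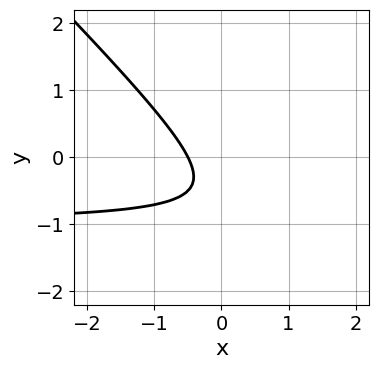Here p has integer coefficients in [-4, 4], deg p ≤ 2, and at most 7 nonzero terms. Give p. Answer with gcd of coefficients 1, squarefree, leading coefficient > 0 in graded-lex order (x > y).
(a) Degree: a generic line meets the curve in up to 2 points, so deg p = 2.
(b) From the axis intercepts and sections: no y-intercept at any integer in the box.
(c) Solving for integer coefficients yields p as stated.

2*x*y + 2*y^2 + 2*x + 2*y + 1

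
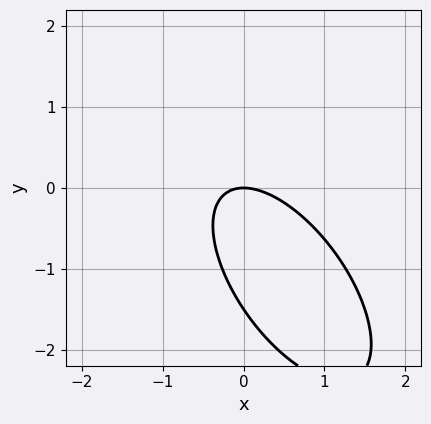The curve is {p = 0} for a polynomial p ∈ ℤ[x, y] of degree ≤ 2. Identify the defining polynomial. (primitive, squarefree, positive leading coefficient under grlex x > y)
3*x^2 + 3*x*y + 2*y^2 + 3*y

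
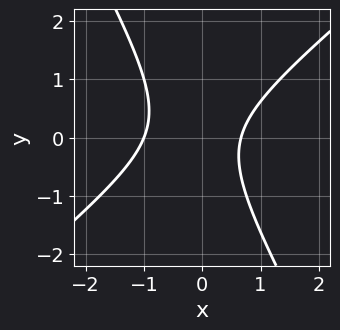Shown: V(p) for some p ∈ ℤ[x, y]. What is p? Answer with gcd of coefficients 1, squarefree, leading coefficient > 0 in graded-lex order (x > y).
3*x^2 - 2*x*y - 2*y^2 + x - 2

(a) The degree is 2 — a generic line meets the curve in up to 2 points.
(b) Observable constraints: it crosses the x-axis at the gridline x = -1; no y-intercept at any integer in the box.
(c) These observations pin down the coefficients.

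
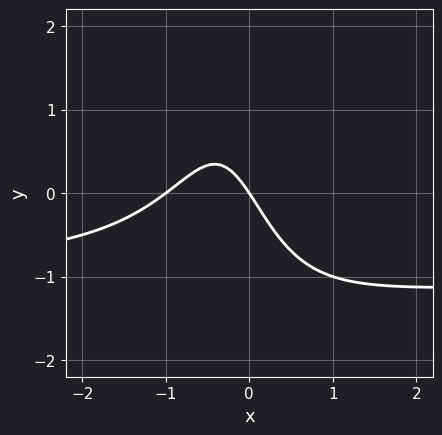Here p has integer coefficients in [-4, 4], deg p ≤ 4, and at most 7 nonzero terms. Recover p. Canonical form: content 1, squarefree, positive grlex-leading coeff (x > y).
(a) deg p = 3.
(b) Checking where it meets the axes: the x-axis gridline crossings are at x ∈ {-1, 0}; it crosses the y-axis at the gridline y = 0.
(c) These observations pin down the coefficients.

3*x^2*y + 3*x^2 + x*y + 3*x + 2*y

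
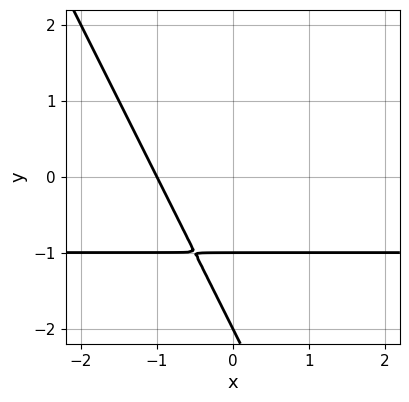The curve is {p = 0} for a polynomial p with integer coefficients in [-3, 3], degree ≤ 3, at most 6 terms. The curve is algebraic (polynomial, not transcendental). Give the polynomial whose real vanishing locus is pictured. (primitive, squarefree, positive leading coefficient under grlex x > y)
2*x*y + y^2 + 2*x + 3*y + 2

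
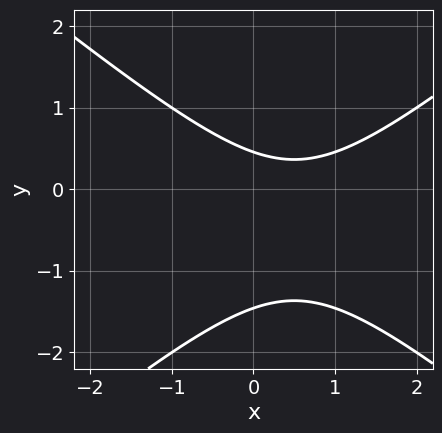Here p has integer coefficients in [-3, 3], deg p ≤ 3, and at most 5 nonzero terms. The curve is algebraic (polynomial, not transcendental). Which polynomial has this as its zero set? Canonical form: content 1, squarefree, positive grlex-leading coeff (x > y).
1. Degree: a generic line meets the curve in up to 2 points, so deg p = 2.
2. Against the integer gridlines: it misses every integer gridline on the x-axis.
3. These observations pin down the coefficients.

2*x^2 - 3*y^2 - 2*x - 3*y + 2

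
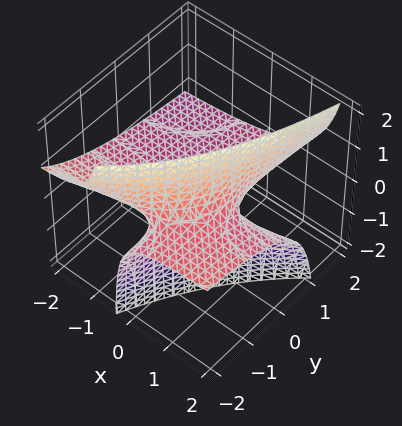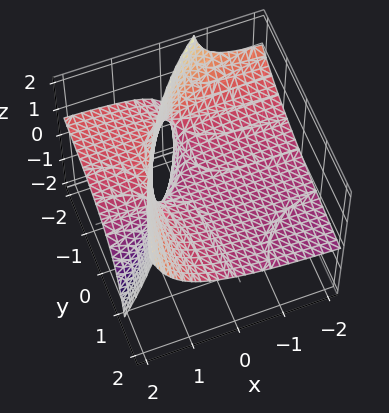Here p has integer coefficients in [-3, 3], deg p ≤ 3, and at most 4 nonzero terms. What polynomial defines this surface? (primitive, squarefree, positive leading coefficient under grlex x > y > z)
(a) deg p = 2.
(b) Checking where it meets the axes: every point of the y-axis in the box is on the surface; the visible x-axis segment lies entirely on the surface.
(c) These observations pin down the coefficients.

x*y + 3*x*z - 2*y*z - 3*z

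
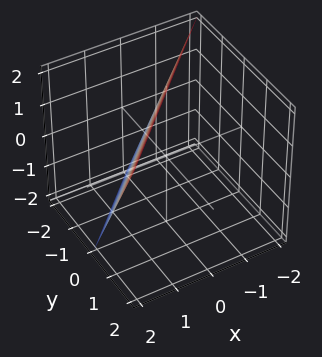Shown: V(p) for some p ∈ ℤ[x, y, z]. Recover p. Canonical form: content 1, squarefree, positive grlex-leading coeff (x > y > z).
1. Degree: the surface is flat (a plane), so deg p = 1.
2. From the axis intercepts and sections: it meets the x-axis at x = 1 (among the integer gridlines); it crosses the z-axis at the gridline z = 2; it meets the y-axis at y = -1 (among the integer gridlines).
3. Assembling these constraints gives the stated polynomial.

2*x - 2*y + z - 2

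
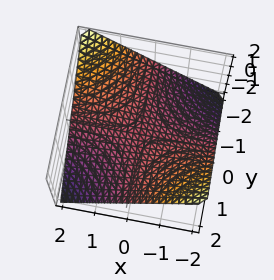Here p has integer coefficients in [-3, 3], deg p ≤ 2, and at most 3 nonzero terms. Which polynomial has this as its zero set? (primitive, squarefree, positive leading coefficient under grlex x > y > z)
x*y + 2*z

First, the degree is 2 — a hyperbolic paraboloid; a quadric.
Next, reading off the gridlines: it crosses the z-axis at the gridline z = 0; the visible x-axis segment lies entirely on the surface.
Finally, together with the visible shape, these determine p as stated. Check: (0, -2, 0) on the y-axis lies on the surface, and p(0, -2, 0) = 0. ✓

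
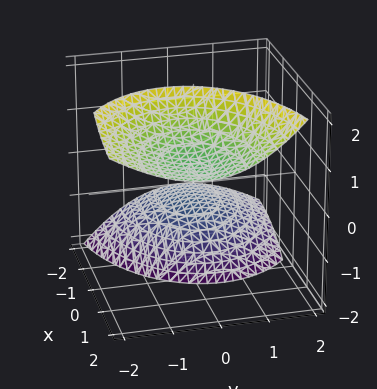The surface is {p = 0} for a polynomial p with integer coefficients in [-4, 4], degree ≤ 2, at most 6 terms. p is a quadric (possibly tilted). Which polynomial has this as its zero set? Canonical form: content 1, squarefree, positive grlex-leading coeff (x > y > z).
x^2 - 3*x*z + 2*y^2 + y*z - z^2 + 3

I count 2 distinct pieces. Treating them together as one polynomial.
The degree is 2 — the shape is more complex than any degree-1 surface.
From the axis intercepts and sections: the surface avoids every integer y-axis point in the box; it misses every integer gridline on the x-axis.
The integer polynomial consistent with all of this is the stated p.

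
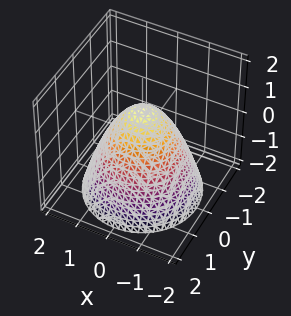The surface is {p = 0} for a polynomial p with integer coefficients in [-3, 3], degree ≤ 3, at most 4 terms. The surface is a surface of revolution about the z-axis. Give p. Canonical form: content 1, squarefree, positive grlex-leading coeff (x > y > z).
x^2 + y^2 + z - 1

deg p = 2.
Symmetry: every cross-section ⟂ z is a circle, so x, y appear only via x² + y².
Reading off the gridlines: among the integer gridlines, it crosses the x-axis at x ∈ {-1, 1}; it meets the z-axis at z = 1 (among the integer gridlines); a circular section at z = -1 has radius between 1 and 2; the y-axis gridline crossings are at y ∈ {-1, 1}.
These observations pin down the coefficients.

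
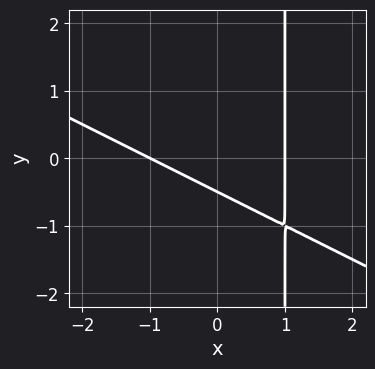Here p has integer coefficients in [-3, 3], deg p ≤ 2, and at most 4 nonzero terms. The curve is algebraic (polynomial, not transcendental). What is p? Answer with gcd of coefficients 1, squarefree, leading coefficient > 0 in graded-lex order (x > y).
x^2 + 2*x*y - 2*y - 1

(a) Degree: the shape is more complex than any degree-1 curve, so deg p = 2.
(b) Observable constraints: among the integer gridlines, it crosses the x-axis at x ∈ {-1, 1}.
(c) Solving for integer coefficients yields p as stated.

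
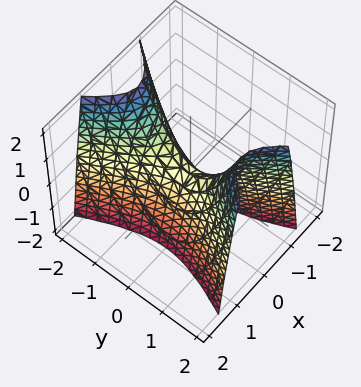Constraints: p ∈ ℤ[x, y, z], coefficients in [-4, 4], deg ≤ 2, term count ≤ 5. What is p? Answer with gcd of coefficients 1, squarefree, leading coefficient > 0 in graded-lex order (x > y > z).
3*x^2 - y^2 + z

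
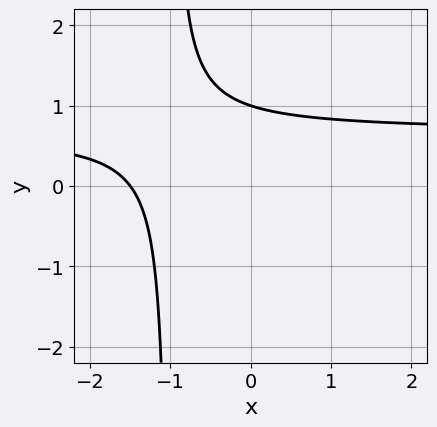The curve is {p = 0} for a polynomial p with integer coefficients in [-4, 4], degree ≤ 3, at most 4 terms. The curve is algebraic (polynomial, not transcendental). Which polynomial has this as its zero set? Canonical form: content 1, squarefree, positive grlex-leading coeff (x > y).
3*x*y - 2*x + 3*y - 3

1. The degree is 2 — a generic line meets the curve in up to 2 points.
2. From the visible intercepts: it meets the y-axis at y = 1 (among the integer gridlines).
3. Matching integer coefficients to the picture gives p.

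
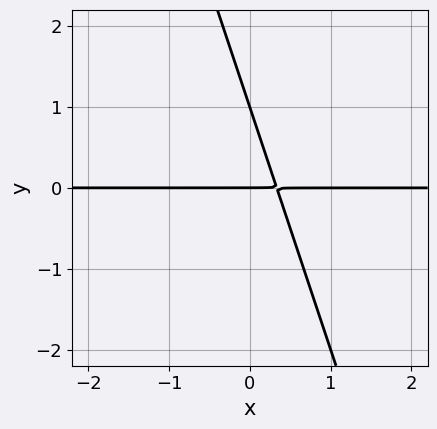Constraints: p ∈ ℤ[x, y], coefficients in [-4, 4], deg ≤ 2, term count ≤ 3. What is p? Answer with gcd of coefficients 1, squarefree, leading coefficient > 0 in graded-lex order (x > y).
3*x*y + y^2 - y

deg p = 2.
Against the integer gridlines: the visible x-axis segment lies entirely on the curve; the y-axis gridline crossings are at y ∈ {0, 1}.
Putting this together gives p.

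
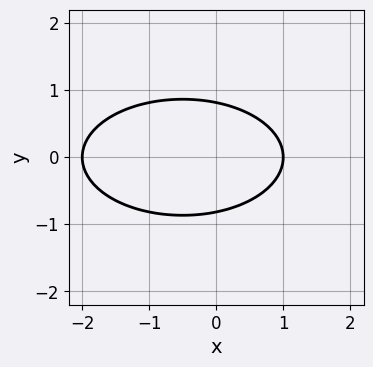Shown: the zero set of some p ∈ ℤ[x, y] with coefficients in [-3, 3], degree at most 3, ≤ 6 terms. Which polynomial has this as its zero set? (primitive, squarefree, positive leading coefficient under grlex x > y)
(a) The degree is 2 — the shape is more complex than any degree-1 curve.
(b) Symmetries: it's symmetric under y → −y, forcing even powers of y.
(c) From the axis intercepts and sections: the x-axis gridline crossings are at x ∈ {-2, 1}.
(d) The integer polynomial consistent with all of this is the stated p.

x^2 + 3*y^2 + x - 2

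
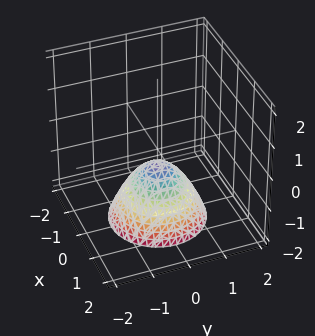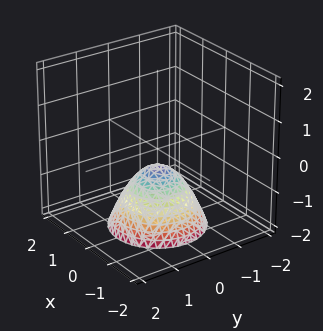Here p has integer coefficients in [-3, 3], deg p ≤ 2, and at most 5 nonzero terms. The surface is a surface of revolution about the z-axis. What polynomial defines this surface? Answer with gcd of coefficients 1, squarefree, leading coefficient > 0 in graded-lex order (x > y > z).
1. Degree: the shape is more complex than any degree-1 surface, so deg p = 2.
2. Symmetries: the surface is invariant under rotation about z: p = q(x² + y², z).
3. From the axis intercepts and sections: a circular section at z = -2 has radius between 1 and 2; the surface avoids every integer y-axis point in the box; the surface avoids every integer x-axis point in the box.
4. Matching integer coefficients to the picture gives p.

2*x^2 + 2*y^2 + 2*z + 1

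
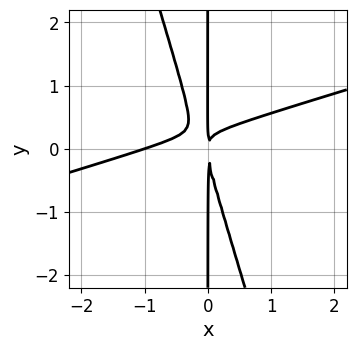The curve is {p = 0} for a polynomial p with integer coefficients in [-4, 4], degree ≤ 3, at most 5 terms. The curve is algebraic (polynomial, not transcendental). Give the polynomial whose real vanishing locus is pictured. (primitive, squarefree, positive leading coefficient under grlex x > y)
x^3 - 3*x^2*y - x*y^2 + x^2

First, deg p = 3.
Next, from the axis intercepts and sections: one x-axis crossing is at x = -1; the visible y-axis segment lies entirely on the curve.
Finally, assembling these constraints gives the stated polynomial.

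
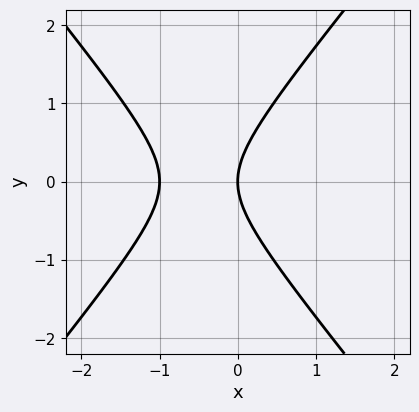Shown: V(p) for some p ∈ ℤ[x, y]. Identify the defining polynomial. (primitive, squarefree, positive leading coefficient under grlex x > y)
1. The degree is 2 — the shape is more complex than any degree-1 curve.
2. Symmetries: it's symmetric under y → −y, forcing even powers of y.
3. Checking where it meets the axes: one y-axis crossing is at y = 0; among the integer gridlines, it crosses the x-axis at x ∈ {-1, 0}.
4. Together with the visible shape, these determine p as stated.

3*x^2 - 2*y^2 + 3*x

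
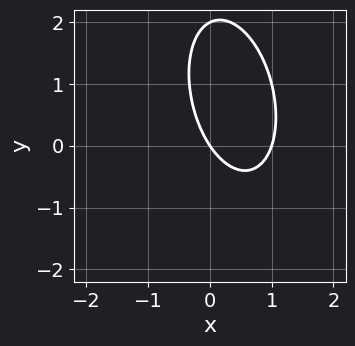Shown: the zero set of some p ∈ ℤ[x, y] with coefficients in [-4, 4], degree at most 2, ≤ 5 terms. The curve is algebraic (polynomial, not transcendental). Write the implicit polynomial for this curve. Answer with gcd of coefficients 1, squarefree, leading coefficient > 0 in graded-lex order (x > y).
3*x^2 + x*y + y^2 - 3*x - 2*y

(a) Degree: the shape is more complex than any degree-1 curve, so deg p = 2.
(b) Observable constraints: among the integer gridlines, it crosses the y-axis at y ∈ {0, 2}; among the integer gridlines, it crosses the x-axis at x ∈ {0, 1}.
(c) Putting this together gives p.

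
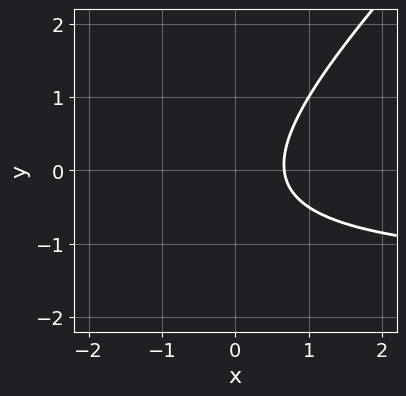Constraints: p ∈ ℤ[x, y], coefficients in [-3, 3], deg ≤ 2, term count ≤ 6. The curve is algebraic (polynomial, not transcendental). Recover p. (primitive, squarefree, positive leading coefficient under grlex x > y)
The degree is 2 — the shape is more complex than any degree-1 curve.
Observable constraints: the curve avoids every integer y-axis point in the box.
The integer polynomial consistent with all of this is the stated p.

2*x*y - 2*y^2 + 3*x - y - 2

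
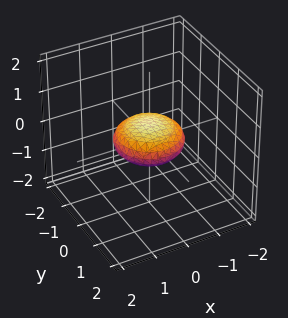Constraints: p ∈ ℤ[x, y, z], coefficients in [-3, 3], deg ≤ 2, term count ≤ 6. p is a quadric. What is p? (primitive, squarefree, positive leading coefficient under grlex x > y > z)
(a) Degree: a closed, bounded, convex surface; a quadric, so deg p = 2.
(b) Symmetries: it's symmetric under z → −z, forcing even powers of z; every cross-section ⟂ z is a circle, so x, y appear only via x² + y².
(c) From the axis intercepts and sections: the x-axis gridline crossings are at x ∈ {-1, 1}; the y-axis gridline crossings are at y ∈ {-1, 1}.
(d) Solving for integer coefficients yields p as stated.

x^2 + y^2 + 3*z^2 - 1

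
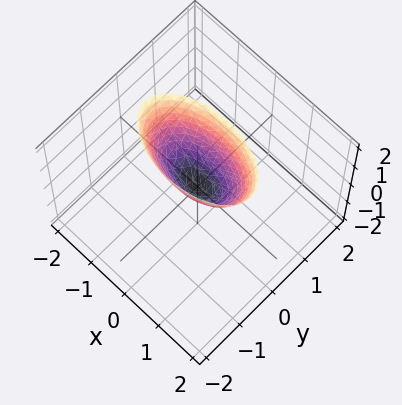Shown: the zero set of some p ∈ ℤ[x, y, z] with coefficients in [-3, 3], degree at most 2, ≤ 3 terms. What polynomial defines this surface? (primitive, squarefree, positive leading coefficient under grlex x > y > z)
(a) Degree: a single bowl opening along one axis; a quadric, so deg p = 2.
(b) Symmetries: mirror symmetry y ↦ −y ⇒ only even powers of y; mirror symmetry x ↦ −x ⇒ only even powers of x.
(c) From the axis intercepts and sections: it crosses the y-axis at the gridline y = 0; one z-axis crossing is at z = 0; it crosses the x-axis at the gridline x = 0.
(d) Fitting integer coefficients to these (and the overall shape) gives p.

x^2 + 3*y^2 - z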